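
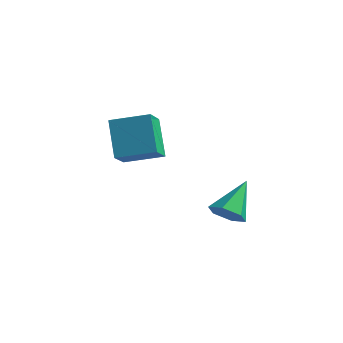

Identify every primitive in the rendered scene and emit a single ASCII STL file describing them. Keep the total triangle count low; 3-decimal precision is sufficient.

solid 
facet normal -0.803 -0.546 -0.239
outer loop
vertex -1.419 -2.92 2.579
vertex -1.791 -2.153 2.077
vertex -0.748 -3.381 1.379
endloop
endfacet
facet normal 0.376 -0.775 0.508
outer loop
vertex 0.271 -2.687 1.683
vertex -1.419 -2.92 2.579
vertex -0.748 -3.381 1.379
endloop
endfacet
facet normal -0.803 -0.546 -0.240
outer loop
vertex -0.748 -3.381 1.379
vertex -1.791 -2.153 2.077
vertex -1.12 -2.613 0.877
endloop
endfacet
facet normal 0.463 -0.317 -0.828
outer loop
vertex -1.12 -2.613 0.877
vertex 0.271 -2.687 1.683
vertex -0.748 -3.381 1.379
endloop
endfacet
facet normal -0.463 0.317 0.828
outer loop
vertex -1.419 -2.92 2.579
vertex -0.772 -1.459 2.381
vertex -1.791 -2.153 2.077
endloop
endfacet
facet normal 0.376 -0.775 0.507
outer loop
vertex -0.4 -2.227 2.883
vertex -1.419 -2.92 2.579
vertex 0.271 -2.687 1.683
endloop
endfacet
facet normal -0.463 0.317 0.828
outer loop
vertex -0.4 -2.227 2.883
vertex -0.772 -1.459 2.381
vertex -1.419 -2.92 2.579
endloop
endfacet
facet normal -0.376 0.775 -0.508
outer loop
vertex -1.791 -2.153 2.077
vertex -0.772 -1.459 2.381
vertex -1.12 -2.613 0.877
endloop
endfacet
facet normal 0.463 -0.317 -0.828
outer loop
vertex -0.101 -1.92 1.181
vertex 0.271 -2.687 1.683
vertex -1.12 -2.613 0.877
endloop
endfacet
facet normal -0.376 0.775 -0.508
outer loop
vertex -1.12 -2.613 0.877
vertex -0.772 -1.459 2.381
vertex -0.101 -1.92 1.181
endloop
endfacet
facet normal 0.803 0.546 0.240
outer loop
vertex -0.101 -1.92 1.181
vertex -0.4 -2.227 2.883
vertex 0.271 -2.687 1.683
endloop
endfacet
facet normal 0.803 0.546 0.239
outer loop
vertex -0.772 -1.459 2.381
vertex -0.4 -2.227 2.883
vertex -0.101 -1.92 1.181
endloop
endfacet
facet normal 0.095 -0.719 -0.688
outer loop
vertex 2.87 -1.815 -0.633
vertex 2.446 -2.137 -0.355
vertex 2.293 -1.747 -0.784
endloop
endfacet
facet normal 0.210 0.892 -0.401
outer loop
vertex 2.87 -1.815 -0.633
vertex 2.293 -1.747 -0.784
vertex 2.314 -1.123 0.615
endloop
endfacet
facet normal 0.094 -0.720 -0.688
outer loop
vertex 2.293 -1.747 -0.784
vertex 2.446 -2.137 -0.355
vertex 1.87 -2.068 -0.506
endloop
endfacet
facet normal -0.691 0.664 -0.286
outer loop
vertex 2.293 -1.747 -0.784
vertex 1.87 -2.068 -0.506
vertex 2.314 -1.123 0.615
endloop
endfacet
facet normal 0.094 -0.719 -0.689
outer loop
vertex 1.87 -2.068 -0.506
vertex 2.446 -2.137 -0.355
vertex 2.023 -2.459 -0.077
endloop
endfacet
facet normal -0.935 0.021 0.353
outer loop
vertex 1.87 -2.068 -0.506
vertex 2.023 -2.459 -0.077
vertex 2.314 -1.123 0.615
endloop
endfacet
facet normal 0.095 -0.719 -0.688
outer loop
vertex 2.023 -2.459 -0.077
vertex 2.446 -2.137 -0.355
vertex 2.6 -2.527 0.074
endloop
endfacet
facet normal -0.276 -0.394 0.877
outer loop
vertex 2.023 -2.459 -0.077
vertex 2.6 -2.527 0.074
vertex 2.314 -1.123 0.615
endloop
endfacet
facet normal 0.093 -0.720 -0.688
outer loop
vertex 2.6 -2.527 0.074
vertex 2.446 -2.137 -0.355
vertex 3.023 -2.206 -0.205
endloop
endfacet
facet normal 0.627 -0.165 0.761
outer loop
vertex 2.6 -2.527 0.074
vertex 3.023 -2.206 -0.205
vertex 2.314 -1.123 0.615
endloop
endfacet
facet normal 0.093 -0.718 -0.690
outer loop
vertex 3.023 -2.206 -0.205
vertex 2.446 -2.137 -0.355
vertex 2.87 -1.815 -0.633
endloop
endfacet
facet normal 0.871 0.476 0.124
outer loop
vertex 3.023 -2.206 -0.205
vertex 2.87 -1.815 -0.633
vertex 2.314 -1.123 0.615
endloop
endfacet

endsolid


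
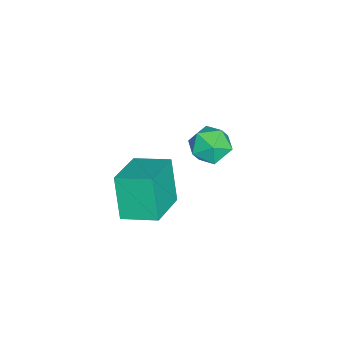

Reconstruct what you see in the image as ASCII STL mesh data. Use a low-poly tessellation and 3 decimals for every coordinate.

solid 
facet normal -0.928 0.139 -0.346
outer loop
vertex -4.056 -2.903 -0.002
vertex -3.963 -1.388 0.359
vertex -3.324 -2.517 -1.812
endloop
endfacet
facet normal -0.059 -0.971 -0.231
outer loop
vertex -1.357 -2.812 -1.079
vertex -4.056 -2.903 -0.002
vertex -3.324 -2.517 -1.812
endloop
endfacet
facet normal -0.928 0.139 -0.346
outer loop
vertex -3.324 -2.517 -1.812
vertex -3.963 -1.388 0.359
vertex -3.231 -1.002 -1.451
endloop
endfacet
facet normal 0.368 0.194 -0.909
outer loop
vertex -3.231 -1.002 -1.451
vertex -1.357 -2.812 -1.079
vertex -3.324 -2.517 -1.812
endloop
endfacet
facet normal -0.368 -0.194 0.909
outer loop
vertex -4.056 -2.903 -0.002
vertex -1.996 -1.683 1.092
vertex -3.963 -1.388 0.359
endloop
endfacet
facet normal -0.059 -0.971 -0.231
outer loop
vertex -2.089 -3.198 0.731
vertex -4.056 -2.903 -0.002
vertex -1.357 -2.812 -1.079
endloop
endfacet
facet normal -0.368 -0.194 0.909
outer loop
vertex -2.089 -3.198 0.731
vertex -1.996 -1.683 1.092
vertex -4.056 -2.903 -0.002
endloop
endfacet
facet normal 0.059 0.971 0.231
outer loop
vertex -3.963 -1.388 0.359
vertex -1.996 -1.683 1.092
vertex -3.231 -1.002 -1.451
endloop
endfacet
facet normal 0.368 0.194 -0.909
outer loop
vertex -1.264 -1.297 -0.718
vertex -1.357 -2.812 -1.079
vertex -3.231 -1.002 -1.451
endloop
endfacet
facet normal 0.059 0.971 0.231
outer loop
vertex -3.231 -1.002 -1.451
vertex -1.996 -1.683 1.092
vertex -1.264 -1.297 -0.718
endloop
endfacet
facet normal 0.928 -0.139 0.346
outer loop
vertex -1.264 -1.297 -0.718
vertex -2.089 -3.198 0.731
vertex -1.357 -2.812 -1.079
endloop
endfacet
facet normal 0.928 -0.139 0.346
outer loop
vertex -1.996 -1.683 1.092
vertex -2.089 -3.198 0.731
vertex -1.264 -1.297 -0.718
endloop
endfacet
facet normal -0.372 0.842 0.390
outer loop
vertex -1.835 1.353 3.828
vertex -2.683 1.025 3.728
vertex -2.221 0.87 4.503
endloop
endfacet
facet normal 0.275 0.701 0.658
outer loop
vertex -1.835 1.353 3.828
vertex -2.221 0.87 4.503
vertex -1.344 0.731 4.285
endloop
endfacet
facet normal 0.737 0.666 0.115
outer loop
vertex -1.835 1.353 3.828
vertex -1.344 0.731 4.285
vertex -1.264 0.799 3.376
endloop
endfacet
facet normal 0.376 0.787 -0.489
outer loop
vertex -1.835 1.353 3.828
vertex -1.264 0.799 3.376
vertex -2.092 0.981 3.032
endloop
endfacet
facet normal -0.309 0.896 -0.319
outer loop
vertex -1.835 1.353 3.828
vertex -2.092 0.981 3.032
vertex -2.683 1.025 3.728
endloop
endfacet
facet normal 0.249 0.058 0.967
outer loop
vertex -1.344 0.731 4.285
vertex -2.221 0.87 4.503
vertex -1.888 0.019 4.468
endloop
endfacet
facet normal -0.796 0.288 0.532
outer loop
vertex -2.221 0.87 4.503
vertex -2.683 1.025 3.728
vertex -2.716 0.201 4.124
endloop
endfacet
facet normal -0.695 0.373 -0.614
outer loop
vertex -2.683 1.025 3.728
vertex -2.092 0.981 3.032
vertex -2.636 0.269 3.215
endloop
endfacet
facet normal 0.413 0.198 -0.889
outer loop
vertex -2.092 0.981 3.032
vertex -1.264 0.799 3.376
vertex -1.759 0.13 2.997
endloop
endfacet
facet normal 0.996 0.002 0.088
outer loop
vertex -1.264 0.799 3.376
vertex -1.344 0.731 4.285
vertex -1.297 -0.025 3.772
endloop
endfacet
facet normal -0.376 -0.787 0.489
outer loop
vertex -2.145 -0.353 3.672
vertex -1.888 0.019 4.468
vertex -2.716 0.201 4.124
endloop
endfacet
facet normal -0.737 -0.666 -0.115
outer loop
vertex -2.145 -0.353 3.672
vertex -2.716 0.201 4.124
vertex -2.636 0.269 3.215
endloop
endfacet
facet normal -0.275 -0.701 -0.658
outer loop
vertex -2.145 -0.353 3.672
vertex -2.636 0.269 3.215
vertex -1.759 0.13 2.997
endloop
endfacet
facet normal 0.372 -0.842 -0.390
outer loop
vertex -2.145 -0.353 3.672
vertex -1.759 0.13 2.997
vertex -1.297 -0.025 3.772
endloop
endfacet
facet normal 0.309 -0.896 0.319
outer loop
vertex -2.145 -0.353 3.672
vertex -1.297 -0.025 3.772
vertex -1.888 0.019 4.468
endloop
endfacet
facet normal -0.413 -0.198 0.889
outer loop
vertex -2.716 0.201 4.124
vertex -1.888 0.019 4.468
vertex -2.221 0.87 4.503
endloop
endfacet
facet normal -0.996 -0.002 -0.088
outer loop
vertex -2.636 0.269 3.215
vertex -2.716 0.201 4.124
vertex -2.683 1.025 3.728
endloop
endfacet
facet normal -0.249 -0.058 -0.967
outer loop
vertex -1.759 0.13 2.997
vertex -2.636 0.269 3.215
vertex -2.092 0.981 3.032
endloop
endfacet
facet normal 0.796 -0.288 -0.532
outer loop
vertex -1.297 -0.025 3.772
vertex -1.759 0.13 2.997
vertex -1.264 0.799 3.376
endloop
endfacet
facet normal 0.695 -0.373 0.614
outer loop
vertex -1.888 0.019 4.468
vertex -1.297 -0.025 3.772
vertex -1.344 0.731 4.285
endloop
endfacet

endsolid


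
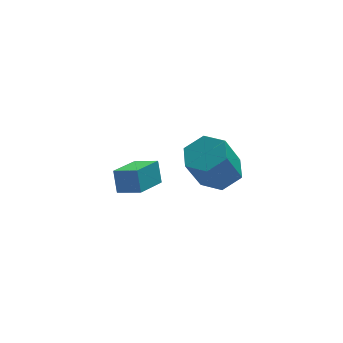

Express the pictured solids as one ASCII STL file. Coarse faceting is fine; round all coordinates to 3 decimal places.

solid 
facet normal 0.399 0.285 -0.871
outer loop
vertex 3.886 -3.577 3.393
vertex 3.171 -3.75 3.009
vertex 3.303 -2.991 3.318
endloop
endfacet
facet normal 0.589 0.648 0.482
outer loop
vertex 3.886 -3.577 3.393
vertex 3.303 -2.991 3.318
vertex 3.244 -4.037 4.795
endloop
endfacet
facet normal 0.590 0.648 0.482
outer loop
vertex 3.244 -4.037 4.795
vertex 3.303 -2.991 3.318
vertex 2.661 -3.451 4.721
endloop
endfacet
facet normal -0.399 -0.287 0.871
outer loop
vertex 3.244 -4.037 4.795
vertex 2.661 -3.451 4.721
vertex 2.529 -4.21 4.411
endloop
endfacet
facet normal 0.399 0.285 -0.871
outer loop
vertex 3.303 -2.991 3.318
vertex 3.171 -3.75 3.009
vertex 2.588 -3.164 2.934
endloop
endfacet
facet normal -0.314 0.935 0.163
outer loop
vertex 3.303 -2.991 3.318
vertex 2.588 -3.164 2.934
vertex 2.661 -3.451 4.721
endloop
endfacet
facet normal -0.314 0.935 0.163
outer loop
vertex 2.661 -3.451 4.721
vertex 2.588 -3.164 2.934
vertex 1.946 -3.624 4.337
endloop
endfacet
facet normal -0.399 -0.287 0.871
outer loop
vertex 2.661 -3.451 4.721
vertex 1.946 -3.624 4.337
vertex 2.529 -4.21 4.411
endloop
endfacet
facet normal 0.399 0.285 -0.871
outer loop
vertex 2.588 -3.164 2.934
vertex 3.171 -3.75 3.009
vertex 2.456 -3.923 2.625
endloop
endfacet
facet normal -0.903 0.287 -0.319
outer loop
vertex 2.588 -3.164 2.934
vertex 2.456 -3.923 2.625
vertex 1.946 -3.624 4.337
endloop
endfacet
facet normal -0.903 0.287 -0.319
outer loop
vertex 1.946 -3.624 4.337
vertex 2.456 -3.923 2.625
vertex 1.814 -4.383 4.027
endloop
endfacet
facet normal -0.399 -0.287 0.871
outer loop
vertex 1.946 -3.624 4.337
vertex 1.814 -4.383 4.027
vertex 2.529 -4.21 4.411
endloop
endfacet
facet normal 0.399 0.287 -0.871
outer loop
vertex 2.456 -3.923 2.625
vertex 3.171 -3.75 3.009
vertex 3.039 -4.509 2.699
endloop
endfacet
facet normal -0.590 -0.648 -0.483
outer loop
vertex 2.456 -3.923 2.625
vertex 3.039 -4.509 2.699
vertex 1.814 -4.383 4.027
endloop
endfacet
facet normal -0.589 -0.648 -0.482
outer loop
vertex 1.814 -4.383 4.027
vertex 3.039 -4.509 2.699
vertex 2.397 -4.969 4.102
endloop
endfacet
facet normal -0.399 -0.285 0.871
outer loop
vertex 1.814 -4.383 4.027
vertex 2.397 -4.969 4.102
vertex 2.529 -4.21 4.411
endloop
endfacet
facet normal 0.399 0.287 -0.871
outer loop
vertex 3.039 -4.509 2.699
vertex 3.171 -3.75 3.009
vertex 3.754 -4.336 3.083
endloop
endfacet
facet normal 0.314 -0.935 -0.163
outer loop
vertex 3.039 -4.509 2.699
vertex 3.754 -4.336 3.083
vertex 2.397 -4.969 4.102
endloop
endfacet
facet normal 0.314 -0.935 -0.163
outer loop
vertex 2.397 -4.969 4.102
vertex 3.754 -4.336 3.083
vertex 3.112 -4.796 4.486
endloop
endfacet
facet normal -0.399 -0.285 0.871
outer loop
vertex 2.397 -4.969 4.102
vertex 3.112 -4.796 4.486
vertex 2.529 -4.21 4.411
endloop
endfacet
facet normal 0.399 0.287 -0.871
outer loop
vertex 3.754 -4.336 3.083
vertex 3.171 -3.75 3.009
vertex 3.886 -3.577 3.393
endloop
endfacet
facet normal 0.903 -0.287 0.319
outer loop
vertex 3.754 -4.336 3.083
vertex 3.886 -3.577 3.393
vertex 3.112 -4.796 4.486
endloop
endfacet
facet normal 0.903 -0.287 0.319
outer loop
vertex 3.112 -4.796 4.486
vertex 3.886 -3.577 3.393
vertex 3.244 -4.037 4.795
endloop
endfacet
facet normal -0.399 -0.285 0.871
outer loop
vertex 3.112 -4.796 4.486
vertex 3.244 -4.037 4.795
vertex 2.529 -4.21 4.411
endloop
endfacet
facet normal -0.626 -0.715 0.312
outer loop
vertex 0.927 -0.912 1.34
vertex 0.187 -0.387 1.059
vertex 0.964 -1.323 0.473
endloop
endfacet
facet normal 0.779 -0.553 0.295
outer loop
vertex 1.953 -0.193 -0.019
vertex 0.927 -0.912 1.34
vertex 0.964 -1.323 0.473
endloop
endfacet
facet normal -0.626 -0.715 0.312
outer loop
vertex 0.964 -1.323 0.473
vertex 0.187 -0.387 1.059
vertex 0.224 -0.798 0.192
endloop
endfacet
facet normal 0.039 -0.428 -0.903
outer loop
vertex 0.224 -0.798 0.192
vertex 1.953 -0.193 -0.019
vertex 0.964 -1.323 0.473
endloop
endfacet
facet normal -0.039 0.428 0.903
outer loop
vertex 0.927 -0.912 1.34
vertex 1.176 0.743 0.567
vertex 0.187 -0.387 1.059
endloop
endfacet
facet normal 0.779 -0.553 0.295
outer loop
vertex 1.916 0.218 0.848
vertex 0.927 -0.912 1.34
vertex 1.953 -0.193 -0.019
endloop
endfacet
facet normal -0.039 0.428 0.903
outer loop
vertex 1.916 0.218 0.848
vertex 1.176 0.743 0.567
vertex 0.927 -0.912 1.34
endloop
endfacet
facet normal -0.779 0.553 -0.295
outer loop
vertex 0.187 -0.387 1.059
vertex 1.176 0.743 0.567
vertex 0.224 -0.798 0.192
endloop
endfacet
facet normal 0.039 -0.428 -0.903
outer loop
vertex 1.213 0.332 -0.3
vertex 1.953 -0.193 -0.019
vertex 0.224 -0.798 0.192
endloop
endfacet
facet normal -0.779 0.553 -0.295
outer loop
vertex 0.224 -0.798 0.192
vertex 1.176 0.743 0.567
vertex 1.213 0.332 -0.3
endloop
endfacet
facet normal 0.626 0.715 -0.312
outer loop
vertex 1.213 0.332 -0.3
vertex 1.916 0.218 0.848
vertex 1.953 -0.193 -0.019
endloop
endfacet
facet normal 0.626 0.715 -0.312
outer loop
vertex 1.176 0.743 0.567
vertex 1.916 0.218 0.848
vertex 1.213 0.332 -0.3
endloop
endfacet

endsolid


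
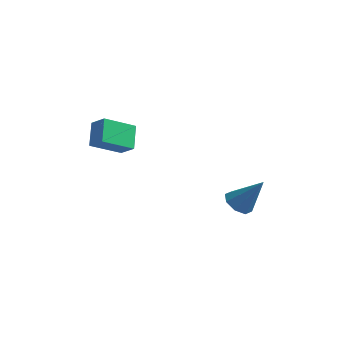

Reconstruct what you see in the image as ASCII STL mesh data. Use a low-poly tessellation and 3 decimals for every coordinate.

solid 
facet normal -0.614 -0.609 0.502
outer loop
vertex -3.054 -4.005 1.397
vertex -3.374 -3.095 2.111
vertex -3.723 -3.796 0.832
endloop
endfacet
facet normal 0.266 -0.758 -0.595
outer loop
vertex -2.766 -2.845 0.049
vertex -3.054 -4.005 1.397
vertex -3.723 -3.796 0.832
endloop
endfacet
facet normal -0.614 -0.609 0.502
outer loop
vertex -3.723 -3.796 0.832
vertex -3.374 -3.095 2.111
vertex -4.043 -2.886 1.546
endloop
endfacet
facet normal -0.743 0.231 -0.628
outer loop
vertex -4.043 -2.886 1.546
vertex -2.766 -2.845 0.049
vertex -3.723 -3.796 0.832
endloop
endfacet
facet normal 0.743 -0.231 0.628
outer loop
vertex -3.054 -4.005 1.397
vertex -2.417 -2.144 1.328
vertex -3.374 -3.095 2.111
endloop
endfacet
facet normal 0.266 -0.758 -0.595
outer loop
vertex -2.097 -3.054 0.614
vertex -3.054 -4.005 1.397
vertex -2.766 -2.845 0.049
endloop
endfacet
facet normal 0.743 -0.231 0.628
outer loop
vertex -2.097 -3.054 0.614
vertex -2.417 -2.144 1.328
vertex -3.054 -4.005 1.397
endloop
endfacet
facet normal -0.266 0.758 0.595
outer loop
vertex -3.374 -3.095 2.111
vertex -2.417 -2.144 1.328
vertex -4.043 -2.886 1.546
endloop
endfacet
facet normal -0.743 0.231 -0.628
outer loop
vertex -3.086 -1.935 0.763
vertex -2.766 -2.845 0.049
vertex -4.043 -2.886 1.546
endloop
endfacet
facet normal -0.266 0.758 0.595
outer loop
vertex -4.043 -2.886 1.546
vertex -2.417 -2.144 1.328
vertex -3.086 -1.935 0.763
endloop
endfacet
facet normal 0.614 0.609 -0.502
outer loop
vertex -3.086 -1.935 0.763
vertex -2.097 -3.054 0.614
vertex -2.766 -2.845 0.049
endloop
endfacet
facet normal 0.614 0.609 -0.502
outer loop
vertex -2.417 -2.144 1.328
vertex -2.097 -3.054 0.614
vertex -3.086 -1.935 0.763
endloop
endfacet
facet normal -0.568 -0.134 -0.812
outer loop
vertex 1.596 0.761 -4.786
vertex 1.005 0.7 -4.363
vertex 1.348 1.253 -4.694
endloop
endfacet
facet normal 0.849 0.472 -0.236
outer loop
vertex 1.596 0.761 -4.786
vertex 1.348 1.253 -4.694
vertex 2.015 0.94 -2.917
endloop
endfacet
facet normal -0.568 -0.134 -0.812
outer loop
vertex 1.348 1.253 -4.694
vertex 1.005 0.7 -4.363
vertex 0.899 1.421 -4.408
endloop
endfacet
facet normal 0.365 0.931 0.027
outer loop
vertex 1.348 1.253 -4.694
vertex 0.899 1.421 -4.408
vertex 2.015 0.94 -2.917
endloop
endfacet
facet normal -0.568 -0.134 -0.812
outer loop
vertex 0.899 1.421 -4.408
vertex 1.005 0.7 -4.363
vertex 0.511 1.167 -4.095
endloop
endfacet
facet normal -0.214 0.871 0.441
outer loop
vertex 0.899 1.421 -4.408
vertex 0.511 1.167 -4.095
vertex 2.015 0.94 -2.917
endloop
endfacet
facet normal -0.568 -0.135 -0.812
outer loop
vertex 0.511 1.167 -4.095
vertex 1.005 0.7 -4.363
vertex 0.413 0.64 -3.939
endloop
endfacet
facet normal -0.551 0.329 0.767
outer loop
vertex 0.511 1.167 -4.095
vertex 0.413 0.64 -3.939
vertex 2.015 0.94 -2.917
endloop
endfacet
facet normal -0.568 -0.134 -0.812
outer loop
vertex 0.413 0.64 -3.939
vertex 1.005 0.7 -4.363
vertex 0.661 0.148 -4.031
endloop
endfacet
facet normal -0.447 -0.377 0.811
outer loop
vertex 0.413 0.64 -3.939
vertex 0.661 0.148 -4.031
vertex 2.015 0.94 -2.917
endloop
endfacet
facet normal -0.568 -0.134 -0.812
outer loop
vertex 0.661 0.148 -4.031
vertex 1.005 0.7 -4.363
vertex 1.111 -0.02 -4.318
endloop
endfacet
facet normal 0.038 -0.836 0.548
outer loop
vertex 0.661 0.148 -4.031
vertex 1.111 -0.02 -4.318
vertex 2.015 0.94 -2.917
endloop
endfacet
facet normal -0.567 -0.134 -0.813
outer loop
vertex 1.111 -0.02 -4.318
vertex 1.005 0.7 -4.363
vertex 1.498 0.233 -4.63
endloop
endfacet
facet normal 0.616 -0.776 0.134
outer loop
vertex 1.111 -0.02 -4.318
vertex 1.498 0.233 -4.63
vertex 2.015 0.94 -2.917
endloop
endfacet
facet normal -0.567 -0.135 -0.812
outer loop
vertex 1.498 0.233 -4.63
vertex 1.005 0.7 -4.363
vertex 1.596 0.761 -4.786
endloop
endfacet
facet normal 0.953 -0.233 -0.191
outer loop
vertex 1.498 0.233 -4.63
vertex 1.596 0.761 -4.786
vertex 2.015 0.94 -2.917
endloop
endfacet

endsolid


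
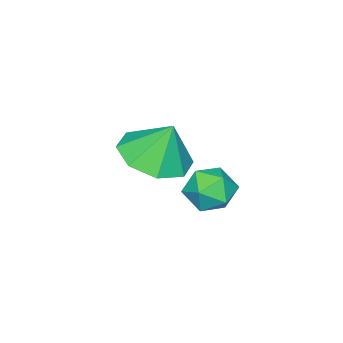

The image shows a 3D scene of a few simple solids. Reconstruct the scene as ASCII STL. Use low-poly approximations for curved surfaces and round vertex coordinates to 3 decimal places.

solid 
facet normal -0.739 0.448 -0.504
outer loop
vertex -0.566 -0.912 -2.889
vertex -1.074 -1.392 -2.571
vertex -0.906 -0.727 -2.226
endloop
endfacet
facet normal -0.212 0.908 -0.362
outer loop
vertex -0.566 -0.912 -2.889
vertex -0.906 -0.727 -2.226
vertex -0.157 -0.591 -2.324
endloop
endfacet
facet normal 0.388 0.652 -0.651
outer loop
vertex -0.566 -0.912 -2.889
vertex -0.157 -0.591 -2.324
vertex 0.138 -1.172 -2.73
endloop
endfacet
facet normal 0.232 0.035 -0.972
outer loop
vertex -0.566 -0.912 -2.889
vertex 0.138 -1.172 -2.73
vertex -0.428 -1.667 -2.883
endloop
endfacet
facet normal -0.465 -0.092 -0.881
outer loop
vertex -0.566 -0.912 -2.889
vertex -0.428 -1.667 -2.883
vertex -1.074 -1.392 -2.571
endloop
endfacet
facet normal -0.124 0.930 0.346
outer loop
vertex -0.157 -0.591 -2.324
vertex -0.906 -0.727 -2.226
vertex -0.412 -0.873 -1.657
endloop
endfacet
facet normal -0.976 0.186 0.117
outer loop
vertex -0.906 -0.727 -2.226
vertex -1.074 -1.392 -2.571
vertex -0.978 -1.368 -1.81
endloop
endfacet
facet normal -0.532 -0.688 -0.494
outer loop
vertex -1.074 -1.392 -2.571
vertex -0.428 -1.667 -2.883
vertex -0.683 -1.949 -2.216
endloop
endfacet
facet normal 0.596 -0.483 -0.641
outer loop
vertex -0.428 -1.667 -2.883
vertex 0.138 -1.172 -2.73
vertex 0.066 -1.813 -2.314
endloop
endfacet
facet normal 0.847 0.516 -0.123
outer loop
vertex 0.138 -1.172 -2.73
vertex -0.157 -0.591 -2.324
vertex 0.234 -1.148 -1.969
endloop
endfacet
facet normal -0.232 -0.035 0.972
outer loop
vertex -0.274 -1.628 -1.651
vertex -0.412 -0.873 -1.657
vertex -0.978 -1.368 -1.81
endloop
endfacet
facet normal -0.388 -0.652 0.651
outer loop
vertex -0.274 -1.628 -1.651
vertex -0.978 -1.368 -1.81
vertex -0.683 -1.949 -2.216
endloop
endfacet
facet normal 0.212 -0.908 0.362
outer loop
vertex -0.274 -1.628 -1.651
vertex -0.683 -1.949 -2.216
vertex 0.066 -1.813 -2.314
endloop
endfacet
facet normal 0.739 -0.448 0.504
outer loop
vertex -0.274 -1.628 -1.651
vertex 0.066 -1.813 -2.314
vertex 0.234 -1.148 -1.969
endloop
endfacet
facet normal 0.465 0.092 0.881
outer loop
vertex -0.274 -1.628 -1.651
vertex 0.234 -1.148 -1.969
vertex -0.412 -0.873 -1.657
endloop
endfacet
facet normal -0.596 0.483 0.641
outer loop
vertex -0.978 -1.368 -1.81
vertex -0.412 -0.873 -1.657
vertex -0.906 -0.727 -2.226
endloop
endfacet
facet normal -0.847 -0.516 0.123
outer loop
vertex -0.683 -1.949 -2.216
vertex -0.978 -1.368 -1.81
vertex -1.074 -1.392 -2.571
endloop
endfacet
facet normal 0.124 -0.930 -0.346
outer loop
vertex 0.066 -1.813 -2.314
vertex -0.683 -1.949 -2.216
vertex -0.428 -1.667 -2.883
endloop
endfacet
facet normal 0.976 -0.186 -0.117
outer loop
vertex 0.234 -1.148 -1.969
vertex 0.066 -1.813 -2.314
vertex 0.138 -1.172 -2.73
endloop
endfacet
facet normal 0.532 0.688 0.494
outer loop
vertex -0.412 -0.873 -1.657
vertex 0.234 -1.148 -1.969
vertex -0.157 -0.591 -2.324
endloop
endfacet
facet normal 0.117 -0.370 -0.922
outer loop
vertex 2.324 -0.83 -0.088
vertex 1.58 -1.464 0.072
vertex 1.651 -0.544 -0.288
endloop
endfacet
facet normal 0.285 0.900 0.329
outer loop
vertex 2.324 -0.83 -0.088
vertex 1.651 -0.544 -0.288
vertex 1.44 -1.016 1.188
endloop
endfacet
facet normal 0.115 -0.370 -0.922
outer loop
vertex 1.651 -0.544 -0.288
vertex 1.58 -1.464 0.072
vertex 0.937 -0.797 -0.276
endloop
endfacet
facet normal -0.320 0.915 0.247
outer loop
vertex 1.651 -0.544 -0.288
vertex 0.937 -0.797 -0.276
vertex 1.44 -1.016 1.188
endloop
endfacet
facet normal 0.116 -0.369 -0.922
outer loop
vertex 0.937 -0.797 -0.276
vertex 1.58 -1.464 0.072
vertex 0.6 -1.441 -0.061
endloop
endfacet
facet normal -0.779 0.523 0.346
outer loop
vertex 0.937 -0.797 -0.276
vertex 0.6 -1.441 -0.061
vertex 1.44 -1.016 1.188
endloop
endfacet
facet normal 0.116 -0.370 -0.922
outer loop
vertex 0.6 -1.441 -0.061
vertex 1.58 -1.464 0.072
vertex 0.837 -2.098 0.233
endloop
endfacet
facet normal -0.822 -0.043 0.568
outer loop
vertex 0.6 -1.441 -0.061
vertex 0.837 -2.098 0.233
vertex 1.44 -1.016 1.188
endloop
endfacet
facet normal 0.117 -0.371 -0.921
outer loop
vertex 0.837 -2.098 0.233
vertex 1.58 -1.464 0.072
vertex 1.51 -2.383 0.433
endloop
endfacet
facet normal -0.425 -0.454 0.783
outer loop
vertex 0.837 -2.098 0.233
vertex 1.51 -2.383 0.433
vertex 1.44 -1.016 1.188
endloop
endfacet
facet normal 0.116 -0.371 -0.921
outer loop
vertex 1.51 -2.383 0.433
vertex 1.58 -1.464 0.072
vertex 2.224 -2.13 0.421
endloop
endfacet
facet normal 0.181 -0.468 0.865
outer loop
vertex 1.51 -2.383 0.433
vertex 2.224 -2.13 0.421
vertex 1.44 -1.016 1.188
endloop
endfacet
facet normal 0.116 -0.370 -0.922
outer loop
vertex 2.224 -2.13 0.421
vertex 1.58 -1.464 0.072
vertex 2.561 -1.487 0.205
endloop
endfacet
facet normal 0.639 -0.078 0.766
outer loop
vertex 2.224 -2.13 0.421
vertex 2.561 -1.487 0.205
vertex 1.44 -1.016 1.188
endloop
endfacet
facet normal 0.116 -0.369 -0.922
outer loop
vertex 2.561 -1.487 0.205
vertex 1.58 -1.464 0.072
vertex 2.324 -0.83 -0.088
endloop
endfacet
facet normal 0.682 0.489 0.544
outer loop
vertex 2.561 -1.487 0.205
vertex 2.324 -0.83 -0.088
vertex 1.44 -1.016 1.188
endloop
endfacet

endsolid


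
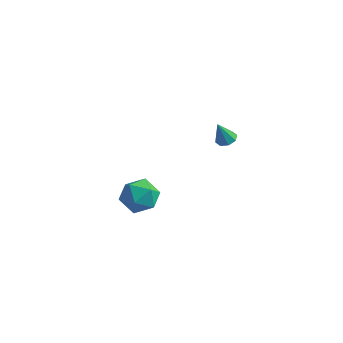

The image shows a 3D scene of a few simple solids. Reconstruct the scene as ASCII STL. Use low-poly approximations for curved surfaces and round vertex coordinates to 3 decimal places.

solid 
facet normal 0.346 0.795 -0.499
outer loop
vertex -1.655 -1.166 -4.758
vertex -2.381 -0.431 -4.089
vertex -1.241 -0.685 -3.704
endloop
endfacet
facet normal 0.842 0.283 -0.460
outer loop
vertex -1.655 -1.166 -4.758
vertex -1.241 -0.685 -3.704
vertex -0.998 -1.859 -3.982
endloop
endfacet
facet normal 0.573 -0.307 -0.760
outer loop
vertex -1.655 -1.166 -4.758
vertex -0.998 -1.859 -3.982
vertex -1.988 -2.33 -4.539
endloop
endfacet
facet normal -0.089 -0.160 -0.983
outer loop
vertex -1.655 -1.166 -4.758
vertex -1.988 -2.33 -4.539
vertex -2.843 -1.448 -4.605
endloop
endfacet
facet normal -0.230 0.521 -0.822
outer loop
vertex -1.655 -1.166 -4.758
vertex -2.843 -1.448 -4.605
vertex -2.381 -0.431 -4.089
endloop
endfacet
facet normal 0.963 0.145 0.229
outer loop
vertex -0.998 -1.859 -3.982
vertex -1.241 -0.685 -3.704
vertex -1.317 -1.552 -2.835
endloop
endfacet
facet normal 0.160 0.973 0.168
outer loop
vertex -1.241 -0.685 -3.704
vertex -2.381 -0.431 -4.089
vertex -2.172 -0.67 -2.901
endloop
endfacet
facet normal -0.770 0.530 -0.356
outer loop
vertex -2.381 -0.431 -4.089
vertex -2.843 -1.448 -4.605
vertex -3.162 -1.141 -3.458
endloop
endfacet
facet normal -0.541 -0.571 -0.617
outer loop
vertex -2.843 -1.448 -4.605
vertex -1.988 -2.33 -4.539
vertex -2.919 -2.315 -3.736
endloop
endfacet
facet normal 0.529 -0.809 -0.256
outer loop
vertex -1.988 -2.33 -4.539
vertex -0.998 -1.859 -3.982
vertex -1.779 -2.569 -3.351
endloop
endfacet
facet normal 0.089 0.160 0.983
outer loop
vertex -2.505 -1.834 -2.682
vertex -1.317 -1.552 -2.835
vertex -2.172 -0.67 -2.901
endloop
endfacet
facet normal -0.573 0.307 0.760
outer loop
vertex -2.505 -1.834 -2.682
vertex -2.172 -0.67 -2.901
vertex -3.162 -1.141 -3.458
endloop
endfacet
facet normal -0.842 -0.283 0.460
outer loop
vertex -2.505 -1.834 -2.682
vertex -3.162 -1.141 -3.458
vertex -2.919 -2.315 -3.736
endloop
endfacet
facet normal -0.346 -0.795 0.499
outer loop
vertex -2.505 -1.834 -2.682
vertex -2.919 -2.315 -3.736
vertex -1.779 -2.569 -3.351
endloop
endfacet
facet normal 0.230 -0.521 0.822
outer loop
vertex -2.505 -1.834 -2.682
vertex -1.779 -2.569 -3.351
vertex -1.317 -1.552 -2.835
endloop
endfacet
facet normal 0.541 0.571 0.617
outer loop
vertex -2.172 -0.67 -2.901
vertex -1.317 -1.552 -2.835
vertex -1.241 -0.685 -3.704
endloop
endfacet
facet normal -0.529 0.809 0.256
outer loop
vertex -3.162 -1.141 -3.458
vertex -2.172 -0.67 -2.901
vertex -2.381 -0.431 -4.089
endloop
endfacet
facet normal -0.963 -0.145 -0.229
outer loop
vertex -2.919 -2.315 -3.736
vertex -3.162 -1.141 -3.458
vertex -2.843 -1.448 -4.605
endloop
endfacet
facet normal -0.160 -0.973 -0.168
outer loop
vertex -1.779 -2.569 -3.351
vertex -2.919 -2.315 -3.736
vertex -1.988 -2.33 -4.539
endloop
endfacet
facet normal 0.770 -0.530 0.356
outer loop
vertex -1.317 -1.552 -2.835
vertex -1.779 -2.569 -3.351
vertex -0.998 -1.859 -3.982
endloop
endfacet
facet normal 0.244 0.258 -0.935
outer loop
vertex 3.372 -0.77 3.076
vertex 2.92 -1.12 2.861
vertex 2.969 -0.537 3.035
endloop
endfacet
facet normal 0.318 0.669 0.672
outer loop
vertex 3.372 -0.77 3.076
vertex 2.969 -0.537 3.035
vertex 2.58 -1.48 4.159
endloop
endfacet
facet normal 0.245 0.258 -0.934
outer loop
vertex 2.969 -0.537 3.035
vertex 2.92 -1.12 2.861
vertex 2.538 -0.645 2.892
endloop
endfacet
facet normal -0.366 0.771 0.521
outer loop
vertex 2.969 -0.537 3.035
vertex 2.538 -0.645 2.892
vertex 2.58 -1.48 4.159
endloop
endfacet
facet normal 0.245 0.258 -0.934
outer loop
vertex 2.538 -0.645 2.892
vertex 2.92 -1.12 2.861
vertex 2.331 -1.031 2.731
endloop
endfacet
facet normal -0.891 0.365 0.270
outer loop
vertex 2.538 -0.645 2.892
vertex 2.331 -1.031 2.731
vertex 2.58 -1.48 4.159
endloop
endfacet
facet normal 0.245 0.261 -0.934
outer loop
vertex 2.331 -1.031 2.731
vertex 2.92 -1.12 2.861
vertex 2.469 -1.469 2.645
endloop
endfacet
facet normal -0.948 -0.312 0.067
outer loop
vertex 2.331 -1.031 2.731
vertex 2.469 -1.469 2.645
vertex 2.58 -1.48 4.159
endloop
endfacet
facet normal 0.246 0.260 -0.934
outer loop
vertex 2.469 -1.469 2.645
vertex 2.92 -1.12 2.861
vertex 2.872 -1.702 2.686
endloop
endfacet
facet normal -0.503 -0.864 0.031
outer loop
vertex 2.469 -1.469 2.645
vertex 2.872 -1.702 2.686
vertex 2.58 -1.48 4.159
endloop
endfacet
facet normal 0.245 0.261 -0.934
outer loop
vertex 2.872 -1.702 2.686
vertex 2.92 -1.12 2.861
vertex 3.303 -1.594 2.829
endloop
endfacet
facet normal 0.182 -0.966 0.182
outer loop
vertex 2.872 -1.702 2.686
vertex 3.303 -1.594 2.829
vertex 2.58 -1.48 4.159
endloop
endfacet
facet normal 0.245 0.261 -0.934
outer loop
vertex 3.303 -1.594 2.829
vertex 2.92 -1.12 2.861
vertex 3.51 -1.208 2.991
endloop
endfacet
facet normal 0.707 -0.560 0.432
outer loop
vertex 3.303 -1.594 2.829
vertex 3.51 -1.208 2.991
vertex 2.58 -1.48 4.159
endloop
endfacet
facet normal 0.244 0.258 -0.935
outer loop
vertex 3.51 -1.208 2.991
vertex 2.92 -1.12 2.861
vertex 3.372 -0.77 3.076
endloop
endfacet
facet normal 0.763 0.117 0.635
outer loop
vertex 3.51 -1.208 2.991
vertex 3.372 -0.77 3.076
vertex 2.58 -1.48 4.159
endloop
endfacet

endsolid


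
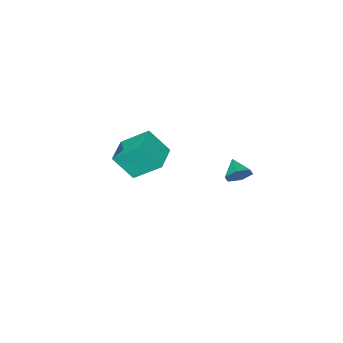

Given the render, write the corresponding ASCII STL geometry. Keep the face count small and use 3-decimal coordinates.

solid 
facet normal 0.360 0.833 -0.421
outer loop
vertex -1.984 2.707 1.46
vertex -2.315 2.549 0.864
vertex -2.637 2.934 1.351
endloop
endfacet
facet normal -0.177 -0.037 0.984
outer loop
vertex -1.984 2.707 1.46
vertex -2.637 2.934 1.351
vertex -2.685 1.691 1.296
endloop
endfacet
facet normal 0.360 0.833 -0.421
outer loop
vertex -2.637 2.934 1.351
vertex -2.315 2.549 0.864
vertex -2.968 2.776 0.755
endloop
endfacet
facet normal -0.876 0.012 0.483
outer loop
vertex -2.637 2.934 1.351
vertex -2.968 2.776 0.755
vertex -2.685 1.691 1.296
endloop
endfacet
facet normal 0.360 0.833 -0.419
outer loop
vertex -2.968 2.776 0.755
vertex -2.315 2.549 0.864
vertex -2.645 2.391 0.267
endloop
endfacet
facet normal -0.881 -0.374 -0.289
outer loop
vertex -2.968 2.776 0.755
vertex -2.645 2.391 0.267
vertex -2.685 1.691 1.296
endloop
endfacet
facet normal 0.360 0.833 -0.419
outer loop
vertex -2.645 2.391 0.267
vertex -2.315 2.549 0.864
vertex -1.992 2.164 0.376
endloop
endfacet
facet normal -0.188 -0.809 -0.557
outer loop
vertex -2.645 2.391 0.267
vertex -1.992 2.164 0.376
vertex -2.685 1.691 1.296
endloop
endfacet
facet normal 0.360 0.833 -0.419
outer loop
vertex -1.992 2.164 0.376
vertex -2.315 2.549 0.864
vertex -1.662 2.322 0.973
endloop
endfacet
facet normal 0.511 -0.858 -0.056
outer loop
vertex -1.992 2.164 0.376
vertex -1.662 2.322 0.973
vertex -2.685 1.691 1.296
endloop
endfacet
facet normal 0.360 0.833 -0.421
outer loop
vertex -1.662 2.322 0.973
vertex -2.315 2.549 0.864
vertex -1.984 2.707 1.46
endloop
endfacet
facet normal 0.517 -0.472 0.715
outer loop
vertex -1.662 2.322 0.973
vertex -1.984 2.707 1.46
vertex -2.685 1.691 1.296
endloop
endfacet
facet normal -0.420 0.649 0.635
outer loop
vertex -2.257 -3.668 0.191
vertex -1.026 -2.829 0.148
vertex -2.866 -2.838 -1.06
endloop
endfacet
facet normal -0.826 -0.563 0.029
outer loop
vertex -2.094 -4.031 -2.228
vertex -2.257 -3.668 0.191
vertex -2.866 -2.838 -1.06
endloop
endfacet
facet normal -0.420 0.648 0.635
outer loop
vertex -2.866 -2.838 -1.06
vertex -1.026 -2.829 0.148
vertex -1.636 -1.999 -1.102
endloop
endfacet
facet normal -0.376 0.513 -0.772
outer loop
vertex -1.636 -1.999 -1.102
vertex -2.094 -4.031 -2.228
vertex -2.866 -2.838 -1.06
endloop
endfacet
facet normal 0.376 -0.512 0.772
outer loop
vertex -2.257 -3.668 0.191
vertex -0.254 -4.022 -1.02
vertex -1.026 -2.829 0.148
endloop
endfacet
facet normal -0.826 -0.563 0.029
outer loop
vertex -1.484 -4.861 -0.978
vertex -2.257 -3.668 0.191
vertex -2.094 -4.031 -2.228
endloop
endfacet
facet normal 0.376 -0.513 0.772
outer loop
vertex -1.484 -4.861 -0.978
vertex -0.254 -4.022 -1.02
vertex -2.257 -3.668 0.191
endloop
endfacet
facet normal 0.826 0.563 -0.029
outer loop
vertex -1.026 -2.829 0.148
vertex -0.254 -4.022 -1.02
vertex -1.636 -1.999 -1.102
endloop
endfacet
facet normal -0.376 0.513 -0.772
outer loop
vertex -0.863 -3.192 -2.271
vertex -2.094 -4.031 -2.228
vertex -1.636 -1.999 -1.102
endloop
endfacet
facet normal 0.826 0.563 -0.028
outer loop
vertex -1.636 -1.999 -1.102
vertex -0.254 -4.022 -1.02
vertex -0.863 -3.192 -2.271
endloop
endfacet
facet normal 0.420 -0.648 -0.635
outer loop
vertex -0.863 -3.192 -2.271
vertex -1.484 -4.861 -0.978
vertex -2.094 -4.031 -2.228
endloop
endfacet
facet normal 0.420 -0.648 -0.635
outer loop
vertex -0.254 -4.022 -1.02
vertex -1.484 -4.861 -0.978
vertex -0.863 -3.192 -2.271
endloop
endfacet

endsolid


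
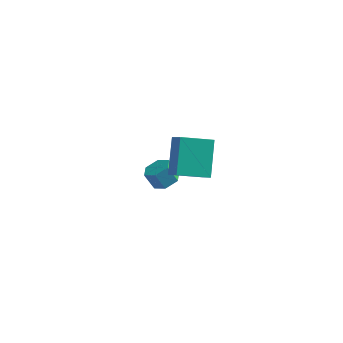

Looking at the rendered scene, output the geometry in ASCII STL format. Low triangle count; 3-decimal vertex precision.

solid 
facet normal -0.830 -0.472 0.297
outer loop
vertex 1.66 -3.65 4.071
vertex 1.07 -3.045 3.384
vertex 1.926 -5.02 2.638
endloop
endfacet
facet normal 0.542 -0.555 0.631
outer loop
vertex 3.27 -4.255 2.156
vertex 1.66 -3.65 4.071
vertex 1.926 -5.02 2.638
endloop
endfacet
facet normal -0.830 -0.472 0.298
outer loop
vertex 1.926 -5.02 2.638
vertex 1.07 -3.045 3.384
vertex 1.335 -4.414 1.951
endloop
endfacet
facet normal 0.132 -0.684 -0.717
outer loop
vertex 1.335 -4.414 1.951
vertex 3.27 -4.255 2.156
vertex 1.926 -5.02 2.638
endloop
endfacet
facet normal -0.133 0.685 0.717
outer loop
vertex 1.66 -3.65 4.071
vertex 2.414 -2.28 2.902
vertex 1.07 -3.045 3.384
endloop
endfacet
facet normal 0.542 -0.556 0.631
outer loop
vertex 3.005 -2.886 3.589
vertex 1.66 -3.65 4.071
vertex 3.27 -4.255 2.156
endloop
endfacet
facet normal -0.132 0.684 0.717
outer loop
vertex 3.005 -2.886 3.589
vertex 2.414 -2.28 2.902
vertex 1.66 -3.65 4.071
endloop
endfacet
facet normal -0.542 0.555 -0.631
outer loop
vertex 1.07 -3.045 3.384
vertex 2.414 -2.28 2.902
vertex 1.335 -4.414 1.951
endloop
endfacet
facet normal 0.132 -0.685 -0.717
outer loop
vertex 2.68 -3.65 1.469
vertex 3.27 -4.255 2.156
vertex 1.335 -4.414 1.951
endloop
endfacet
facet normal -0.542 0.555 -0.631
outer loop
vertex 1.335 -4.414 1.951
vertex 2.414 -2.28 2.902
vertex 2.68 -3.65 1.469
endloop
endfacet
facet normal 0.830 0.472 -0.297
outer loop
vertex 2.68 -3.65 1.469
vertex 3.005 -2.886 3.589
vertex 3.27 -4.255 2.156
endloop
endfacet
facet normal 0.830 0.472 -0.297
outer loop
vertex 2.414 -2.28 2.902
vertex 3.005 -2.886 3.589
vertex 2.68 -3.65 1.469
endloop
endfacet
facet normal 0.490 0.019 -0.871
outer loop
vertex 0.294 0.195 -2.968
vertex -0.33 0.389 -3.315
vertex 0.123 0.91 -3.049
endloop
endfacet
facet normal 0.841 0.255 0.477
outer loop
vertex 0.294 0.195 -2.968
vertex 0.123 0.91 -3.049
vertex -0.205 0.176 -2.079
endloop
endfacet
facet normal 0.841 0.255 0.477
outer loop
vertex -0.205 0.176 -2.079
vertex 0.123 0.91 -3.049
vertex -0.376 0.891 -2.16
endloop
endfacet
facet normal -0.489 -0.018 0.872
outer loop
vertex -0.205 0.176 -2.079
vertex -0.376 0.891 -2.16
vertex -0.83 0.371 -2.425
endloop
endfacet
facet normal 0.489 0.019 -0.872
outer loop
vertex 0.123 0.91 -3.049
vertex -0.33 0.389 -3.315
vertex -0.501 1.105 -3.395
endloop
endfacet
facet normal 0.221 0.964 0.145
outer loop
vertex 0.123 0.91 -3.049
vertex -0.501 1.105 -3.395
vertex -0.376 0.891 -2.16
endloop
endfacet
facet normal 0.221 0.964 0.145
outer loop
vertex -0.376 0.891 -2.16
vertex -0.501 1.105 -3.395
vertex -1.0 1.086 -2.506
endloop
endfacet
facet normal -0.489 -0.017 0.872
outer loop
vertex -0.376 0.891 -2.16
vertex -1.0 1.086 -2.506
vertex -0.83 0.371 -2.425
endloop
endfacet
facet normal 0.489 0.019 -0.872
outer loop
vertex -0.501 1.105 -3.395
vertex -0.33 0.389 -3.315
vertex -0.955 0.584 -3.661
endloop
endfacet
facet normal -0.620 0.710 -0.333
outer loop
vertex -0.501 1.105 -3.395
vertex -0.955 0.584 -3.661
vertex -1.0 1.086 -2.506
endloop
endfacet
facet normal -0.620 0.710 -0.333
outer loop
vertex -1.0 1.086 -2.506
vertex -0.955 0.584 -3.661
vertex -1.454 0.565 -2.772
endloop
endfacet
facet normal -0.490 -0.018 0.871
outer loop
vertex -1.0 1.086 -2.506
vertex -1.454 0.565 -2.772
vertex -0.83 0.371 -2.425
endloop
endfacet
facet normal 0.489 0.018 -0.872
outer loop
vertex -0.955 0.584 -3.661
vertex -0.33 0.389 -3.315
vertex -0.784 -0.131 -3.58
endloop
endfacet
facet normal -0.841 -0.255 -0.477
outer loop
vertex -0.955 0.584 -3.661
vertex -0.784 -0.131 -3.58
vertex -1.454 0.565 -2.772
endloop
endfacet
facet normal -0.841 -0.255 -0.477
outer loop
vertex -1.454 0.565 -2.772
vertex -0.784 -0.131 -3.58
vertex -1.283 -0.15 -2.691
endloop
endfacet
facet normal -0.490 -0.019 0.871
outer loop
vertex -1.454 0.565 -2.772
vertex -1.283 -0.15 -2.691
vertex -0.83 0.371 -2.425
endloop
endfacet
facet normal 0.489 0.017 -0.872
outer loop
vertex -0.784 -0.131 -3.58
vertex -0.33 0.389 -3.315
vertex -0.16 -0.326 -3.234
endloop
endfacet
facet normal -0.221 -0.964 -0.145
outer loop
vertex -0.784 -0.131 -3.58
vertex -0.16 -0.326 -3.234
vertex -1.283 -0.15 -2.691
endloop
endfacet
facet normal -0.221 -0.964 -0.145
outer loop
vertex -1.283 -0.15 -2.691
vertex -0.16 -0.326 -3.234
vertex -0.659 -0.345 -2.345
endloop
endfacet
facet normal -0.489 -0.019 0.872
outer loop
vertex -1.283 -0.15 -2.691
vertex -0.659 -0.345 -2.345
vertex -0.83 0.371 -2.425
endloop
endfacet
facet normal 0.490 0.018 -0.871
outer loop
vertex -0.16 -0.326 -3.234
vertex -0.33 0.389 -3.315
vertex 0.294 0.195 -2.968
endloop
endfacet
facet normal 0.620 -0.710 0.333
outer loop
vertex -0.16 -0.326 -3.234
vertex 0.294 0.195 -2.968
vertex -0.659 -0.345 -2.345
endloop
endfacet
facet normal 0.620 -0.710 0.333
outer loop
vertex -0.659 -0.345 -2.345
vertex 0.294 0.195 -2.968
vertex -0.205 0.176 -2.079
endloop
endfacet
facet normal -0.489 -0.019 0.872
outer loop
vertex -0.659 -0.345 -2.345
vertex -0.205 0.176 -2.079
vertex -0.83 0.371 -2.425
endloop
endfacet

endsolid


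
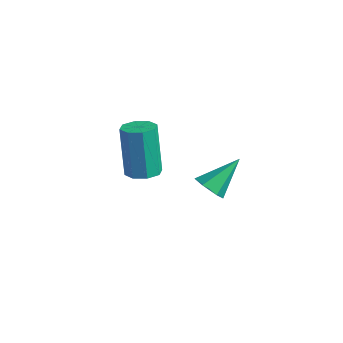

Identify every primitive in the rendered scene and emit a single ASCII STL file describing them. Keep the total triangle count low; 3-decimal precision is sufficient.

solid 
facet normal 0.225 -0.077 -0.971
outer loop
vertex 0.671 -3.768 1.044
vertex 0.143 -3.522 0.902
vertex 0.693 -3.311 1.013
endloop
endfacet
facet normal 0.973 -0.031 0.228
outer loop
vertex 0.671 -3.768 1.044
vertex 0.693 -3.311 1.013
vertex 0.245 -3.624 2.88
endloop
endfacet
facet normal 0.973 -0.031 0.228
outer loop
vertex 0.245 -3.624 2.88
vertex 0.693 -3.311 1.013
vertex 0.267 -3.166 2.849
endloop
endfacet
facet normal -0.226 0.077 0.971
outer loop
vertex 0.245 -3.624 2.88
vertex 0.267 -3.166 2.849
vertex -0.283 -3.378 2.738
endloop
endfacet
facet normal 0.225 -0.077 -0.971
outer loop
vertex 0.693 -3.311 1.013
vertex 0.143 -3.522 0.902
vertex 0.393 -2.977 0.917
endloop
endfacet
facet normal 0.723 0.682 0.114
outer loop
vertex 0.693 -3.311 1.013
vertex 0.393 -2.977 0.917
vertex 0.267 -3.166 2.849
endloop
endfacet
facet normal 0.722 0.683 0.114
outer loop
vertex 0.267 -3.166 2.849
vertex 0.393 -2.977 0.917
vertex -0.033 -2.833 2.753
endloop
endfacet
facet normal -0.226 0.077 0.971
outer loop
vertex 0.267 -3.166 2.849
vertex -0.033 -2.833 2.753
vertex -0.283 -3.378 2.738
endloop
endfacet
facet normal 0.226 -0.077 -0.971
outer loop
vertex 0.393 -2.977 0.917
vertex 0.143 -3.522 0.902
vertex -0.054 -2.963 0.812
endloop
endfacet
facet normal 0.047 0.997 -0.067
outer loop
vertex 0.393 -2.977 0.917
vertex -0.054 -2.963 0.812
vertex -0.033 -2.833 2.753
endloop
endfacet
facet normal 0.049 0.997 -0.067
outer loop
vertex -0.033 -2.833 2.753
vertex -0.054 -2.963 0.812
vertex -0.48 -2.818 2.648
endloop
endfacet
facet normal -0.226 0.077 0.971
outer loop
vertex -0.033 -2.833 2.753
vertex -0.48 -2.818 2.648
vertex -0.283 -3.378 2.738
endloop
endfacet
facet normal 0.225 -0.077 -0.971
outer loop
vertex -0.054 -2.963 0.812
vertex 0.143 -3.522 0.902
vertex -0.385 -3.276 0.76
endloop
endfacet
facet normal -0.654 0.727 -0.209
outer loop
vertex -0.054 -2.963 0.812
vertex -0.385 -3.276 0.76
vertex -0.48 -2.818 2.648
endloop
endfacet
facet normal -0.656 0.726 -0.209
outer loop
vertex -0.48 -2.818 2.648
vertex -0.385 -3.276 0.76
vertex -0.811 -3.132 2.596
endloop
endfacet
facet normal -0.225 0.077 0.971
outer loop
vertex -0.48 -2.818 2.648
vertex -0.811 -3.132 2.596
vertex -0.283 -3.378 2.738
endloop
endfacet
facet normal 0.226 -0.077 -0.971
outer loop
vertex -0.385 -3.276 0.76
vertex 0.143 -3.522 0.902
vertex -0.407 -3.734 0.791
endloop
endfacet
facet normal -0.973 0.031 -0.228
outer loop
vertex -0.385 -3.276 0.76
vertex -0.407 -3.734 0.791
vertex -0.811 -3.132 2.596
endloop
endfacet
facet normal -0.973 0.031 -0.228
outer loop
vertex -0.811 -3.132 2.596
vertex -0.407 -3.734 0.791
vertex -0.833 -3.589 2.627
endloop
endfacet
facet normal -0.225 0.077 0.971
outer loop
vertex -0.811 -3.132 2.596
vertex -0.833 -3.589 2.627
vertex -0.283 -3.378 2.738
endloop
endfacet
facet normal 0.226 -0.077 -0.971
outer loop
vertex -0.407 -3.734 0.791
vertex 0.143 -3.522 0.902
vertex -0.107 -4.067 0.887
endloop
endfacet
facet normal -0.722 -0.683 -0.114
outer loop
vertex -0.407 -3.734 0.791
vertex -0.107 -4.067 0.887
vertex -0.833 -3.589 2.627
endloop
endfacet
facet normal -0.723 -0.682 -0.114
outer loop
vertex -0.833 -3.589 2.627
vertex -0.107 -4.067 0.887
vertex -0.533 -3.923 2.723
endloop
endfacet
facet normal -0.225 0.077 0.971
outer loop
vertex -0.833 -3.589 2.627
vertex -0.533 -3.923 2.723
vertex -0.283 -3.378 2.738
endloop
endfacet
facet normal 0.226 -0.077 -0.971
outer loop
vertex -0.107 -4.067 0.887
vertex 0.143 -3.522 0.902
vertex 0.34 -4.082 0.992
endloop
endfacet
facet normal -0.049 -0.997 0.067
outer loop
vertex -0.107 -4.067 0.887
vertex 0.34 -4.082 0.992
vertex -0.533 -3.923 2.723
endloop
endfacet
facet normal -0.047 -0.997 0.068
outer loop
vertex -0.533 -3.923 2.723
vertex 0.34 -4.082 0.992
vertex -0.086 -3.937 2.828
endloop
endfacet
facet normal -0.226 0.077 0.971
outer loop
vertex -0.533 -3.923 2.723
vertex -0.086 -3.937 2.828
vertex -0.283 -3.378 2.738
endloop
endfacet
facet normal 0.225 -0.077 -0.971
outer loop
vertex 0.34 -4.082 0.992
vertex 0.143 -3.522 0.902
vertex 0.671 -3.768 1.044
endloop
endfacet
facet normal 0.655 -0.726 0.209
outer loop
vertex 0.34 -4.082 0.992
vertex 0.671 -3.768 1.044
vertex -0.086 -3.937 2.828
endloop
endfacet
facet normal 0.654 -0.727 0.209
outer loop
vertex -0.086 -3.937 2.828
vertex 0.671 -3.768 1.044
vertex 0.245 -3.624 2.88
endloop
endfacet
facet normal -0.225 0.077 0.971
outer loop
vertex -0.086 -3.937 2.828
vertex 0.245 -3.624 2.88
vertex -0.283 -3.378 2.738
endloop
endfacet
facet normal -0.076 -0.763 -0.642
outer loop
vertex 4.134 -3.594 2.191
vertex 3.736 -3.815 2.501
vertex 3.607 -3.463 2.098
endloop
endfacet
facet normal 0.291 0.814 -0.502
outer loop
vertex 4.134 -3.594 2.191
vertex 3.607 -3.463 2.098
vertex 3.844 -2.745 3.399
endloop
endfacet
facet normal -0.077 -0.763 -0.642
outer loop
vertex 3.607 -3.463 2.098
vertex 3.736 -3.815 2.501
vertex 3.21 -3.684 2.408
endloop
endfacet
facet normal -0.627 0.725 -0.286
outer loop
vertex 3.607 -3.463 2.098
vertex 3.21 -3.684 2.408
vertex 3.844 -2.745 3.399
endloop
endfacet
facet normal -0.077 -0.764 -0.641
outer loop
vertex 3.21 -3.684 2.408
vertex 3.736 -3.815 2.501
vertex 3.339 -4.035 2.811
endloop
endfacet
facet normal -0.893 0.157 0.422
outer loop
vertex 3.21 -3.684 2.408
vertex 3.339 -4.035 2.811
vertex 3.844 -2.745 3.399
endloop
endfacet
facet normal -0.077 -0.764 -0.641
outer loop
vertex 3.339 -4.035 2.811
vertex 3.736 -3.815 2.501
vertex 3.865 -4.166 2.904
endloop
endfacet
facet normal -0.242 -0.322 0.915
outer loop
vertex 3.339 -4.035 2.811
vertex 3.865 -4.166 2.904
vertex 3.844 -2.745 3.399
endloop
endfacet
facet normal -0.075 -0.764 -0.641
outer loop
vertex 3.865 -4.166 2.904
vertex 3.736 -3.815 2.501
vertex 4.262 -3.945 2.594
endloop
endfacet
facet normal 0.676 -0.234 0.699
outer loop
vertex 3.865 -4.166 2.904
vertex 4.262 -3.945 2.594
vertex 3.844 -2.745 3.399
endloop
endfacet
facet normal -0.075 -0.764 -0.641
outer loop
vertex 4.262 -3.945 2.594
vertex 3.736 -3.815 2.501
vertex 4.134 -3.594 2.191
endloop
endfacet
facet normal 0.943 0.334 -0.008
outer loop
vertex 4.262 -3.945 2.594
vertex 4.134 -3.594 2.191
vertex 3.844 -2.745 3.399
endloop
endfacet

endsolid


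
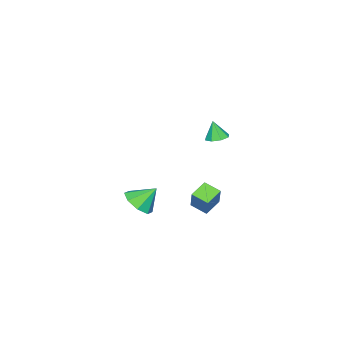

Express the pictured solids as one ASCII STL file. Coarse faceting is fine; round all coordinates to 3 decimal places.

solid 
facet normal 0.028 0.258 -0.966
outer loop
vertex 0.461 1.706 2.817
vertex 0.095 1.262 2.688
vertex 0.027 1.828 2.837
endloop
endfacet
facet normal 0.227 0.696 0.681
outer loop
vertex 0.461 1.706 2.817
vertex 0.027 1.828 2.837
vertex 0.065 0.998 3.672
endloop
endfacet
facet normal 0.030 0.258 -0.966
outer loop
vertex 0.027 1.828 2.837
vertex 0.095 1.262 2.688
vertex -0.367 1.619 2.769
endloop
endfacet
facet normal -0.443 0.626 0.642
outer loop
vertex 0.027 1.828 2.837
vertex -0.367 1.619 2.769
vertex 0.065 0.998 3.672
endloop
endfacet
facet normal 0.031 0.259 -0.965
outer loop
vertex -0.367 1.619 2.769
vertex 0.095 1.262 2.688
vertex -0.491 1.201 2.653
endloop
endfacet
facet normal -0.862 0.119 0.494
outer loop
vertex -0.367 1.619 2.769
vertex -0.491 1.201 2.653
vertex 0.065 0.998 3.672
endloop
endfacet
facet normal 0.031 0.257 -0.966
outer loop
vertex -0.491 1.201 2.653
vertex 0.095 1.262 2.688
vertex -0.271 0.818 2.558
endloop
endfacet
facet normal -0.784 -0.530 0.322
outer loop
vertex -0.491 1.201 2.653
vertex -0.271 0.818 2.558
vertex 0.065 0.998 3.672
endloop
endfacet
facet normal 0.029 0.259 -0.965
outer loop
vertex -0.271 0.818 2.558
vertex 0.095 1.262 2.688
vertex 0.163 0.695 2.538
endloop
endfacet
facet normal -0.256 -0.939 0.229
outer loop
vertex -0.271 0.818 2.558
vertex 0.163 0.695 2.538
vertex 0.065 0.998 3.672
endloop
endfacet
facet normal 0.029 0.259 -0.965
outer loop
vertex 0.163 0.695 2.538
vertex 0.095 1.262 2.688
vertex 0.557 0.904 2.606
endloop
endfacet
facet normal 0.415 -0.869 0.268
outer loop
vertex 0.163 0.695 2.538
vertex 0.557 0.904 2.606
vertex 0.065 0.998 3.672
endloop
endfacet
facet normal 0.029 0.259 -0.966
outer loop
vertex 0.557 0.904 2.606
vertex 0.095 1.262 2.688
vertex 0.681 1.323 2.722
endloop
endfacet
facet normal 0.834 -0.362 0.417
outer loop
vertex 0.557 0.904 2.606
vertex 0.681 1.323 2.722
vertex 0.065 0.998 3.672
endloop
endfacet
facet normal 0.029 0.256 -0.966
outer loop
vertex 0.681 1.323 2.722
vertex 0.095 1.262 2.688
vertex 0.461 1.706 2.817
endloop
endfacet
facet normal 0.756 0.288 0.588
outer loop
vertex 0.681 1.323 2.722
vertex 0.461 1.706 2.817
vertex 0.065 0.998 3.672
endloop
endfacet
facet normal 0.418 -0.538 -0.732
outer loop
vertex 0.324 -3.062 -3.552
vertex -0.466 -3.543 -3.649
vertex -0.119 -2.765 -4.023
endloop
endfacet
facet normal 0.324 0.907 0.267
outer loop
vertex 0.324 -3.062 -3.552
vertex -0.119 -2.765 -4.023
vertex -1.014 -2.837 -2.691
endloop
endfacet
facet normal 0.418 -0.538 -0.732
outer loop
vertex -0.119 -2.765 -4.023
vertex -0.466 -3.543 -3.649
vertex -0.766 -2.924 -4.276
endloop
endfacet
facet normal -0.206 0.975 -0.086
outer loop
vertex -0.119 -2.765 -4.023
vertex -0.766 -2.924 -4.276
vertex -1.014 -2.837 -2.691
endloop
endfacet
facet normal 0.418 -0.539 -0.732
outer loop
vertex -0.766 -2.924 -4.276
vertex -0.466 -3.543 -3.649
vertex -1.236 -3.445 -4.161
endloop
endfacet
facet normal -0.750 0.643 -0.153
outer loop
vertex -0.766 -2.924 -4.276
vertex -1.236 -3.445 -4.161
vertex -1.014 -2.837 -2.691
endloop
endfacet
facet normal 0.418 -0.538 -0.732
outer loop
vertex -1.236 -3.445 -4.161
vertex -0.466 -3.543 -3.649
vertex -1.256 -4.024 -3.747
endloop
endfacet
facet normal -0.989 0.109 0.104
outer loop
vertex -1.236 -3.445 -4.161
vertex -1.256 -4.024 -3.747
vertex -1.014 -2.837 -2.691
endloop
endfacet
facet normal 0.419 -0.539 -0.731
outer loop
vertex -1.256 -4.024 -3.747
vertex -0.466 -3.543 -3.649
vertex -0.813 -4.32 -3.275
endloop
endfacet
facet normal -0.783 -0.317 0.536
outer loop
vertex -1.256 -4.024 -3.747
vertex -0.813 -4.32 -3.275
vertex -1.014 -2.837 -2.691
endloop
endfacet
facet normal 0.418 -0.539 -0.731
outer loop
vertex -0.813 -4.32 -3.275
vertex -0.466 -3.543 -3.649
vertex -0.167 -4.161 -3.023
endloop
endfacet
facet normal -0.252 -0.384 0.888
outer loop
vertex -0.813 -4.32 -3.275
vertex -0.167 -4.161 -3.023
vertex -1.014 -2.837 -2.691
endloop
endfacet
facet normal 0.419 -0.538 -0.731
outer loop
vertex -0.167 -4.161 -3.023
vertex -0.466 -3.543 -3.649
vertex 0.304 -3.64 -3.137
endloop
endfacet
facet normal 0.291 -0.054 0.955
outer loop
vertex -0.167 -4.161 -3.023
vertex 0.304 -3.64 -3.137
vertex -1.014 -2.837 -2.691
endloop
endfacet
facet normal 0.418 -0.539 -0.731
outer loop
vertex 0.304 -3.64 -3.137
vertex -0.466 -3.543 -3.649
vertex 0.324 -3.062 -3.552
endloop
endfacet
facet normal 0.530 0.482 0.697
outer loop
vertex 0.304 -3.64 -3.137
vertex 0.324 -3.062 -3.552
vertex -1.014 -2.837 -2.691
endloop
endfacet
facet normal -0.916 0.122 0.383
outer loop
vertex -0.743 0.079 -1.163
vertex -0.752 0.968 -1.468
vertex -1.282 -0.324 -2.322
endloop
endfacet
facet normal 0.010 -0.946 0.324
outer loop
vertex -0.348 -0.448 -2.712
vertex -0.743 0.079 -1.163
vertex -1.282 -0.324 -2.322
endloop
endfacet
facet normal -0.915 0.122 0.383
outer loop
vertex -1.282 -0.324 -2.322
vertex -0.752 0.968 -1.468
vertex -1.291 0.566 -2.627
endloop
endfacet
facet normal -0.401 -0.301 -0.865
outer loop
vertex -1.291 0.566 -2.627
vertex -0.348 -0.448 -2.712
vertex -1.282 -0.324 -2.322
endloop
endfacet
facet normal 0.401 0.301 0.865
outer loop
vertex -0.743 0.079 -1.163
vertex 0.182 0.844 -1.858
vertex -0.752 0.968 -1.468
endloop
endfacet
facet normal 0.009 -0.946 0.324
outer loop
vertex 0.191 -0.046 -1.553
vertex -0.743 0.079 -1.163
vertex -0.348 -0.448 -2.712
endloop
endfacet
facet normal 0.401 0.301 0.865
outer loop
vertex 0.191 -0.046 -1.553
vertex 0.182 0.844 -1.858
vertex -0.743 0.079 -1.163
endloop
endfacet
facet normal -0.010 0.946 -0.324
outer loop
vertex -0.752 0.968 -1.468
vertex 0.182 0.844 -1.858
vertex -1.291 0.566 -2.627
endloop
endfacet
facet normal -0.401 -0.301 -0.865
outer loop
vertex -0.357 0.441 -3.017
vertex -0.348 -0.448 -2.712
vertex -1.291 0.566 -2.627
endloop
endfacet
facet normal -0.009 0.946 -0.325
outer loop
vertex -1.291 0.566 -2.627
vertex 0.182 0.844 -1.858
vertex -0.357 0.441 -3.017
endloop
endfacet
facet normal 0.915 -0.122 -0.383
outer loop
vertex -0.357 0.441 -3.017
vertex 0.191 -0.046 -1.553
vertex -0.348 -0.448 -2.712
endloop
endfacet
facet normal 0.916 -0.122 -0.383
outer loop
vertex 0.182 0.844 -1.858
vertex 0.191 -0.046 -1.553
vertex -0.357 0.441 -3.017
endloop
endfacet

endsolid


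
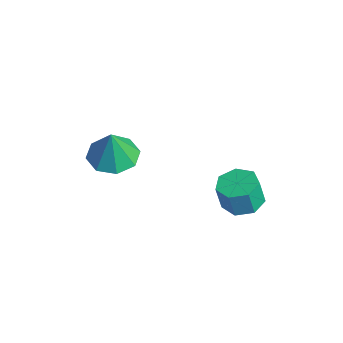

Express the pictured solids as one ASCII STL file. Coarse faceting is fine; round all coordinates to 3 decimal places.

solid 
facet normal 0.016 0.211 -0.977
outer loop
vertex 2.466 3.944 -1.037
vertex 1.941 3.208 -1.205
vertex 1.678 4.07 -1.023
endloop
endfacet
facet normal 0.158 0.965 0.211
outer loop
vertex 2.466 3.944 -1.037
vertex 1.678 4.07 -1.023
vertex 2.445 3.669 0.233
endloop
endfacet
facet normal 0.158 0.965 0.211
outer loop
vertex 2.445 3.669 0.233
vertex 1.678 4.07 -1.023
vertex 1.657 3.795 0.248
endloop
endfacet
facet normal -0.015 -0.212 0.977
outer loop
vertex 2.445 3.669 0.233
vertex 1.657 3.795 0.248
vertex 1.919 2.932 0.065
endloop
endfacet
facet normal 0.016 0.211 -0.977
outer loop
vertex 1.678 4.07 -1.023
vertex 1.941 3.208 -1.205
vertex 1.088 3.547 -1.146
endloop
endfacet
facet normal -0.673 0.725 0.146
outer loop
vertex 1.678 4.07 -1.023
vertex 1.088 3.547 -1.146
vertex 1.657 3.795 0.248
endloop
endfacet
facet normal -0.672 0.726 0.145
outer loop
vertex 1.657 3.795 0.248
vertex 1.088 3.547 -1.146
vertex 1.066 3.272 0.125
endloop
endfacet
facet normal -0.016 -0.212 0.977
outer loop
vertex 1.657 3.795 0.248
vertex 1.066 3.272 0.125
vertex 1.919 2.932 0.065
endloop
endfacet
facet normal 0.017 0.212 -0.977
outer loop
vertex 1.088 3.547 -1.146
vertex 1.941 3.208 -1.205
vertex 1.14 2.768 -1.314
endloop
endfacet
facet normal -0.998 -0.060 -0.030
outer loop
vertex 1.088 3.547 -1.146
vertex 1.14 2.768 -1.314
vertex 1.066 3.272 0.125
endloop
endfacet
facet normal -0.998 -0.060 -0.030
outer loop
vertex 1.066 3.272 0.125
vertex 1.14 2.768 -1.314
vertex 1.118 2.493 -0.043
endloop
endfacet
facet normal -0.016 -0.212 0.977
outer loop
vertex 1.066 3.272 0.125
vertex 1.118 2.493 -0.043
vertex 1.919 2.932 0.065
endloop
endfacet
facet normal 0.017 0.212 -0.977
outer loop
vertex 1.14 2.768 -1.314
vertex 1.941 3.208 -1.205
vertex 1.795 2.32 -1.4
endloop
endfacet
facet normal -0.571 -0.800 -0.183
outer loop
vertex 1.14 2.768 -1.314
vertex 1.795 2.32 -1.4
vertex 1.118 2.493 -0.043
endloop
endfacet
facet normal -0.571 -0.800 -0.183
outer loop
vertex 1.118 2.493 -0.043
vertex 1.795 2.32 -1.4
vertex 1.774 2.045 -0.13
endloop
endfacet
facet normal -0.015 -0.212 0.977
outer loop
vertex 1.118 2.493 -0.043
vertex 1.774 2.045 -0.13
vertex 1.919 2.932 0.065
endloop
endfacet
facet normal 0.017 0.212 -0.977
outer loop
vertex 1.795 2.32 -1.4
vertex 1.941 3.208 -1.205
vertex 2.56 2.541 -1.339
endloop
endfacet
facet normal 0.287 -0.937 -0.198
outer loop
vertex 1.795 2.32 -1.4
vertex 2.56 2.541 -1.339
vertex 1.774 2.045 -0.13
endloop
endfacet
facet normal 0.285 -0.937 -0.199
outer loop
vertex 1.774 2.045 -0.13
vertex 2.56 2.541 -1.339
vertex 2.539 2.265 -0.069
endloop
endfacet
facet normal -0.017 -0.212 0.977
outer loop
vertex 1.774 2.045 -0.13
vertex 2.539 2.265 -0.069
vertex 1.919 2.932 0.065
endloop
endfacet
facet normal 0.016 0.211 -0.977
outer loop
vertex 2.56 2.541 -1.339
vertex 1.941 3.208 -1.205
vertex 2.858 3.263 -1.178
endloop
endfacet
facet normal 0.927 -0.368 -0.065
outer loop
vertex 2.56 2.541 -1.339
vertex 2.858 3.263 -1.178
vertex 2.539 2.265 -0.069
endloop
endfacet
facet normal 0.928 -0.368 -0.064
outer loop
vertex 2.539 2.265 -0.069
vertex 2.858 3.263 -1.178
vertex 2.837 2.988 0.092
endloop
endfacet
facet normal -0.016 -0.211 0.977
outer loop
vertex 2.539 2.265 -0.069
vertex 2.837 2.988 0.092
vertex 1.919 2.932 0.065
endloop
endfacet
facet normal 0.016 0.212 -0.977
outer loop
vertex 2.858 3.263 -1.178
vertex 1.941 3.208 -1.205
vertex 2.466 3.944 -1.037
endloop
endfacet
facet normal 0.871 0.477 0.118
outer loop
vertex 2.858 3.263 -1.178
vertex 2.466 3.944 -1.037
vertex 2.837 2.988 0.092
endloop
endfacet
facet normal 0.871 0.477 0.118
outer loop
vertex 2.837 2.988 0.092
vertex 2.466 3.944 -1.037
vertex 2.445 3.669 0.233
endloop
endfacet
facet normal -0.016 -0.211 0.977
outer loop
vertex 2.837 2.988 0.092
vertex 2.445 3.669 0.233
vertex 1.919 2.932 0.065
endloop
endfacet
facet normal -0.181 0.113 -0.977
outer loop
vertex 0.891 -1.819 1.646
vertex -0.14 -1.546 1.869
vertex 0.795 -0.998 1.759
endloop
endfacet
facet normal 0.929 0.058 0.365
outer loop
vertex 0.891 -1.819 1.646
vertex 0.795 -0.998 1.759
vertex 0.16 -1.734 3.491
endloop
endfacet
facet normal -0.181 0.113 -0.977
outer loop
vertex 0.795 -0.998 1.759
vertex -0.14 -1.546 1.869
vertex 0.152 -0.498 1.936
endloop
endfacet
facet normal 0.615 0.619 0.488
outer loop
vertex 0.795 -0.998 1.759
vertex 0.152 -0.498 1.936
vertex 0.16 -1.734 3.491
endloop
endfacet
facet normal -0.181 0.113 -0.977
outer loop
vertex 0.152 -0.498 1.936
vertex -0.14 -1.546 1.869
vertex -0.663 -0.612 2.074
endloop
endfacet
facet normal -0.004 0.783 0.622
outer loop
vertex 0.152 -0.498 1.936
vertex -0.663 -0.612 2.074
vertex 0.16 -1.734 3.491
endloop
endfacet
facet normal -0.181 0.113 -0.977
outer loop
vertex -0.663 -0.612 2.074
vertex -0.14 -1.546 1.869
vertex -1.172 -1.273 2.092
endloop
endfacet
facet normal -0.566 0.454 0.688
outer loop
vertex -0.663 -0.612 2.074
vertex -1.172 -1.273 2.092
vertex 0.16 -1.734 3.491
endloop
endfacet
facet normal -0.181 0.113 -0.977
outer loop
vertex -1.172 -1.273 2.092
vertex -0.14 -1.546 1.869
vertex -1.076 -2.094 1.979
endloop
endfacet
facet normal -0.741 -0.176 0.648
outer loop
vertex -1.172 -1.273 2.092
vertex -1.076 -2.094 1.979
vertex 0.16 -1.734 3.491
endloop
endfacet
facet normal -0.181 0.113 -0.977
outer loop
vertex -1.076 -2.094 1.979
vertex -0.14 -1.546 1.869
vertex -0.433 -2.594 1.802
endloop
endfacet
facet normal -0.428 -0.736 0.525
outer loop
vertex -1.076 -2.094 1.979
vertex -0.433 -2.594 1.802
vertex 0.16 -1.734 3.491
endloop
endfacet
facet normal -0.181 0.113 -0.977
outer loop
vertex -0.433 -2.594 1.802
vertex -0.14 -1.546 1.869
vertex 0.382 -2.48 1.664
endloop
endfacet
facet normal 0.192 -0.900 0.391
outer loop
vertex -0.433 -2.594 1.802
vertex 0.382 -2.48 1.664
vertex 0.16 -1.734 3.491
endloop
endfacet
facet normal -0.181 0.113 -0.977
outer loop
vertex 0.382 -2.48 1.664
vertex -0.14 -1.546 1.869
vertex 0.891 -1.819 1.646
endloop
endfacet
facet normal 0.754 -0.571 0.325
outer loop
vertex 0.382 -2.48 1.664
vertex 0.891 -1.819 1.646
vertex 0.16 -1.734 3.491
endloop
endfacet

endsolid


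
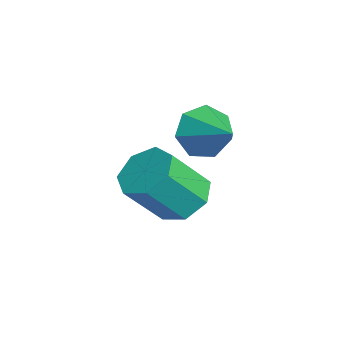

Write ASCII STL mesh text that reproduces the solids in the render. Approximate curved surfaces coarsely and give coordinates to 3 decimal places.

solid 
facet normal -0.170 0.621 -0.765
outer loop
vertex 1.68 1.427 -1.487
vertex 0.792 1.564 -1.178
vertex 1.578 2.051 -0.958
endloop
endfacet
facet normal 0.978 0.204 -0.052
outer loop
vertex 1.68 1.427 -1.487
vertex 1.578 2.051 -0.958
vertex 1.995 0.278 -0.072
endloop
endfacet
facet normal 0.978 0.203 -0.053
outer loop
vertex 1.995 0.278 -0.072
vertex 1.578 2.051 -0.958
vertex 1.894 0.902 0.457
endloop
endfacet
facet normal 0.171 -0.621 0.765
outer loop
vertex 1.995 0.278 -0.072
vertex 1.894 0.902 0.457
vertex 1.108 0.416 0.238
endloop
endfacet
facet normal -0.171 0.621 -0.765
outer loop
vertex 1.578 2.051 -0.958
vertex 0.792 1.564 -1.178
vertex 0.885 2.309 -0.594
endloop
endfacet
facet normal 0.514 0.719 0.469
outer loop
vertex 1.578 2.051 -0.958
vertex 0.885 2.309 -0.594
vertex 1.894 0.902 0.457
endloop
endfacet
facet normal 0.513 0.719 0.469
outer loop
vertex 1.894 0.902 0.457
vertex 0.885 2.309 -0.594
vertex 1.2 1.16 0.821
endloop
endfacet
facet normal 0.171 -0.621 0.765
outer loop
vertex 1.894 0.902 0.457
vertex 1.2 1.16 0.821
vertex 1.108 0.416 0.238
endloop
endfacet
facet normal -0.170 0.621 -0.765
outer loop
vertex 0.885 2.309 -0.594
vertex 0.792 1.564 -1.178
vertex 0.122 2.006 -0.67
endloop
endfacet
facet normal -0.338 0.692 0.637
outer loop
vertex 0.885 2.309 -0.594
vertex 0.122 2.006 -0.67
vertex 1.2 1.16 0.821
endloop
endfacet
facet normal -0.338 0.693 0.637
outer loop
vertex 1.2 1.16 0.821
vertex 0.122 2.006 -0.67
vertex 0.437 0.857 0.746
endloop
endfacet
facet normal 0.171 -0.621 0.765
outer loop
vertex 1.2 1.16 0.821
vertex 0.437 0.857 0.746
vertex 1.108 0.416 0.238
endloop
endfacet
facet normal -0.170 0.621 -0.765
outer loop
vertex 0.122 2.006 -0.67
vertex 0.792 1.564 -1.178
vertex -0.136 1.371 -1.128
endloop
endfacet
facet normal -0.934 0.145 0.325
outer loop
vertex 0.122 2.006 -0.67
vertex -0.136 1.371 -1.128
vertex 0.437 0.857 0.746
endloop
endfacet
facet normal -0.934 0.145 0.325
outer loop
vertex 0.437 0.857 0.746
vertex -0.136 1.371 -1.128
vertex 0.179 0.222 0.288
endloop
endfacet
facet normal 0.171 -0.621 0.765
outer loop
vertex 0.437 0.857 0.746
vertex 0.179 0.222 0.288
vertex 1.108 0.416 0.238
endloop
endfacet
facet normal -0.170 0.621 -0.765
outer loop
vertex -0.136 1.371 -1.128
vertex 0.792 1.564 -1.178
vertex 0.305 0.882 -1.623
endloop
endfacet
facet normal -0.827 -0.512 -0.231
outer loop
vertex -0.136 1.371 -1.128
vertex 0.305 0.882 -1.623
vertex 0.179 0.222 0.288
endloop
endfacet
facet normal -0.827 -0.512 -0.231
outer loop
vertex 0.179 0.222 0.288
vertex 0.305 0.882 -1.623
vertex 0.62 -0.267 -0.208
endloop
endfacet
facet normal 0.171 -0.621 0.765
outer loop
vertex 0.179 0.222 0.288
vertex 0.62 -0.267 -0.208
vertex 1.108 0.416 0.238
endloop
endfacet
facet normal -0.170 0.621 -0.765
outer loop
vertex 0.305 0.882 -1.623
vertex 0.792 1.564 -1.178
vertex 1.113 0.906 -1.783
endloop
endfacet
facet normal -0.098 -0.783 -0.614
outer loop
vertex 0.305 0.882 -1.623
vertex 1.113 0.906 -1.783
vertex 0.62 -0.267 -0.208
endloop
endfacet
facet normal -0.097 -0.783 -0.614
outer loop
vertex 0.62 -0.267 -0.208
vertex 1.113 0.906 -1.783
vertex 1.428 -0.242 -0.368
endloop
endfacet
facet normal 0.171 -0.621 0.765
outer loop
vertex 0.62 -0.267 -0.208
vertex 1.428 -0.242 -0.368
vertex 1.108 0.416 0.238
endloop
endfacet
facet normal -0.171 0.621 -0.765
outer loop
vertex 1.113 0.906 -1.783
vertex 0.792 1.564 -1.178
vertex 1.68 1.427 -1.487
endloop
endfacet
facet normal 0.706 -0.465 -0.534
outer loop
vertex 1.113 0.906 -1.783
vertex 1.68 1.427 -1.487
vertex 1.428 -0.242 -0.368
endloop
endfacet
facet normal 0.706 -0.465 -0.535
outer loop
vertex 1.428 -0.242 -0.368
vertex 1.68 1.427 -1.487
vertex 1.995 0.278 -0.072
endloop
endfacet
facet normal 0.171 -0.621 0.765
outer loop
vertex 1.428 -0.242 -0.368
vertex 1.995 0.278 -0.072
vertex 1.108 0.416 0.238
endloop
endfacet
facet normal -0.856 -0.332 -0.397
outer loop
vertex 2.201 1.417 1.367
vertex 1.73 1.919 1.962
vertex 2.025 2.151 1.133
endloop
endfacet
facet normal 0.828 0.020 -0.560
outer loop
vertex 2.201 1.417 1.367
vertex 2.025 2.151 1.133
vertex 2.97 2.401 2.538
endloop
endfacet
facet normal -0.856 -0.332 -0.397
outer loop
vertex 2.025 2.151 1.133
vertex 1.73 1.919 1.962
vertex 1.627 2.71 1.523
endloop
endfacet
facet normal 0.523 0.706 -0.478
outer loop
vertex 2.025 2.151 1.133
vertex 1.627 2.71 1.523
vertex 2.97 2.401 2.538
endloop
endfacet
facet normal -0.855 -0.332 -0.397
outer loop
vertex 1.627 2.71 1.523
vertex 1.73 1.919 1.962
vertex 1.306 2.674 2.244
endloop
endfacet
facet normal 0.142 0.984 0.112
outer loop
vertex 1.627 2.71 1.523
vertex 1.306 2.674 2.244
vertex 2.97 2.401 2.538
endloop
endfacet
facet normal -0.856 -0.332 -0.397
outer loop
vertex 1.306 2.674 2.244
vertex 1.73 1.919 1.962
vertex 1.305 2.069 2.753
endloop
endfacet
facet normal -0.030 0.644 0.765
outer loop
vertex 1.306 2.674 2.244
vertex 1.305 2.069 2.753
vertex 2.97 2.401 2.538
endloop
endfacet
facet normal -0.856 -0.331 -0.397
outer loop
vertex 1.305 2.069 2.753
vertex 1.73 1.919 1.962
vertex 1.623 1.352 2.666
endloop
endfacet
facet normal 0.139 -0.058 0.989
outer loop
vertex 1.305 2.069 2.753
vertex 1.623 1.352 2.666
vertex 2.97 2.401 2.538
endloop
endfacet
facet normal -0.856 -0.332 -0.397
outer loop
vertex 1.623 1.352 2.666
vertex 1.73 1.919 1.962
vertex 2.022 1.062 2.049
endloop
endfacet
facet normal 0.520 -0.593 0.615
outer loop
vertex 1.623 1.352 2.666
vertex 2.022 1.062 2.049
vertex 2.97 2.401 2.538
endloop
endfacet
facet normal -0.856 -0.332 -0.397
outer loop
vertex 2.022 1.062 2.049
vertex 1.73 1.919 1.962
vertex 2.201 1.417 1.367
endloop
endfacet
facet normal 0.826 -0.558 -0.074
outer loop
vertex 2.022 1.062 2.049
vertex 2.201 1.417 1.367
vertex 2.97 2.401 2.538
endloop
endfacet

endsolid


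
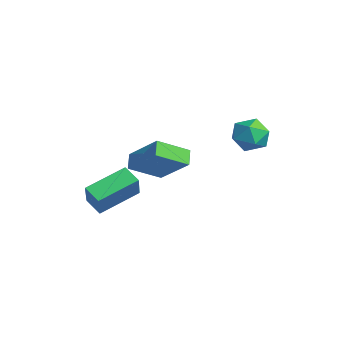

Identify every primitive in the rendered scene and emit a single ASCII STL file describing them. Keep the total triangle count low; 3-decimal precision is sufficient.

solid 
facet normal -0.715 0.392 0.579
outer loop
vertex 2.003 -2.061 1.964
vertex 2.143 -0.541 1.107
vertex 0.509 -2.713 0.562
endloop
endfacet
facet normal -0.081 -0.868 0.490
outer loop
vertex 1.137 -3.059 0.053
vertex 2.003 -2.061 1.964
vertex 0.509 -2.713 0.562
endloop
endfacet
facet normal -0.714 0.392 0.580
outer loop
vertex 0.509 -2.713 0.562
vertex 2.143 -0.541 1.107
vertex 0.648 -1.194 -0.294
endloop
endfacet
facet normal -0.695 -0.304 -0.652
outer loop
vertex 0.648 -1.194 -0.294
vertex 1.137 -3.059 0.053
vertex 0.509 -2.713 0.562
endloop
endfacet
facet normal 0.695 0.303 0.652
outer loop
vertex 2.003 -2.061 1.964
vertex 2.771 -0.887 0.598
vertex 2.143 -0.541 1.107
endloop
endfacet
facet normal -0.079 -0.868 0.489
outer loop
vertex 2.632 -2.406 1.454
vertex 2.003 -2.061 1.964
vertex 1.137 -3.059 0.053
endloop
endfacet
facet normal 0.695 0.304 0.652
outer loop
vertex 2.632 -2.406 1.454
vertex 2.771 -0.887 0.598
vertex 2.003 -2.061 1.964
endloop
endfacet
facet normal 0.081 0.868 -0.490
outer loop
vertex 2.143 -0.541 1.107
vertex 2.771 -0.887 0.598
vertex 0.648 -1.194 -0.294
endloop
endfacet
facet normal -0.695 -0.304 -0.652
outer loop
vertex 1.277 -1.539 -0.804
vertex 1.137 -3.059 0.053
vertex 0.648 -1.194 -0.294
endloop
endfacet
facet normal 0.080 0.869 -0.489
outer loop
vertex 0.648 -1.194 -0.294
vertex 2.771 -0.887 0.598
vertex 1.277 -1.539 -0.804
endloop
endfacet
facet normal 0.714 -0.392 -0.579
outer loop
vertex 1.277 -1.539 -0.804
vertex 2.632 -2.406 1.454
vertex 1.137 -3.059 0.053
endloop
endfacet
facet normal 0.715 -0.392 -0.579
outer loop
vertex 2.771 -0.887 0.598
vertex 2.632 -2.406 1.454
vertex 1.277 -1.539 -0.804
endloop
endfacet
facet normal -0.499 0.240 -0.832
outer loop
vertex -0.307 -2.522 -1.506
vertex 0.561 -2.263 -1.952
vertex -0.074 -4.535 -2.226
endloop
endfacet
facet normal -0.860 -0.257 0.441
outer loop
vertex 0.679 -4.897 -0.968
vertex -0.307 -2.522 -1.506
vertex -0.074 -4.535 -2.226
endloop
endfacet
facet normal -0.499 0.240 -0.833
outer loop
vertex -0.074 -4.535 -2.226
vertex 0.561 -2.263 -1.952
vertex 0.794 -4.275 -2.671
endloop
endfacet
facet normal 0.109 -0.936 -0.335
outer loop
vertex 0.794 -4.275 -2.671
vertex 0.679 -4.897 -0.968
vertex -0.074 -4.535 -2.226
endloop
endfacet
facet normal -0.108 0.936 0.334
outer loop
vertex -0.307 -2.522 -1.506
vertex 1.314 -2.625 -0.694
vertex 0.561 -2.263 -1.952
endloop
endfacet
facet normal -0.860 -0.257 0.441
outer loop
vertex 0.446 -2.885 -0.249
vertex -0.307 -2.522 -1.506
vertex 0.679 -4.897 -0.968
endloop
endfacet
facet normal -0.108 0.936 0.335
outer loop
vertex 0.446 -2.885 -0.249
vertex 1.314 -2.625 -0.694
vertex -0.307 -2.522 -1.506
endloop
endfacet
facet normal 0.860 0.257 -0.441
outer loop
vertex 0.561 -2.263 -1.952
vertex 1.314 -2.625 -0.694
vertex 0.794 -4.275 -2.671
endloop
endfacet
facet normal 0.107 -0.936 -0.335
outer loop
vertex 1.547 -4.638 -1.414
vertex 0.679 -4.897 -0.968
vertex 0.794 -4.275 -2.671
endloop
endfacet
facet normal 0.860 0.257 -0.441
outer loop
vertex 0.794 -4.275 -2.671
vertex 1.314 -2.625 -0.694
vertex 1.547 -4.638 -1.414
endloop
endfacet
facet normal 0.499 -0.240 0.833
outer loop
vertex 1.547 -4.638 -1.414
vertex 0.446 -2.885 -0.249
vertex 0.679 -4.897 -0.968
endloop
endfacet
facet normal 0.499 -0.240 0.833
outer loop
vertex 1.314 -2.625 -0.694
vertex 0.446 -2.885 -0.249
vertex 1.547 -4.638 -1.414
endloop
endfacet
facet normal -0.908 -0.392 0.149
outer loop
vertex 3.024 1.696 2.555
vertex 3.292 0.896 2.083
vertex 3.422 0.959 3.039
endloop
endfacet
facet normal -0.732 0.051 0.680
outer loop
vertex 3.024 1.696 2.555
vertex 3.422 0.959 3.039
vertex 3.679 1.868 3.247
endloop
endfacet
facet normal -0.601 0.694 0.397
outer loop
vertex 3.024 1.696 2.555
vertex 3.679 1.868 3.247
vertex 3.708 2.367 2.418
endloop
endfacet
facet normal -0.697 0.647 -0.309
outer loop
vertex 3.024 1.696 2.555
vertex 3.708 2.367 2.418
vertex 3.469 1.766 1.699
endloop
endfacet
facet normal -0.886 -0.024 -0.463
outer loop
vertex 3.024 1.696 2.555
vertex 3.469 1.766 1.699
vertex 3.292 0.896 2.083
endloop
endfacet
facet normal -0.127 -0.187 0.974
outer loop
vertex 3.679 1.868 3.247
vertex 3.422 0.959 3.039
vertex 4.351 1.174 3.201
endloop
endfacet
facet normal -0.412 -0.904 0.116
outer loop
vertex 3.422 0.959 3.039
vertex 3.292 0.896 2.083
vertex 4.112 0.573 2.482
endloop
endfacet
facet normal -0.378 -0.308 -0.873
outer loop
vertex 3.292 0.896 2.083
vertex 3.469 1.766 1.699
vertex 4.141 1.072 1.653
endloop
endfacet
facet normal -0.071 0.777 -0.626
outer loop
vertex 3.469 1.766 1.699
vertex 3.708 2.367 2.418
vertex 4.398 1.981 1.861
endloop
endfacet
facet normal 0.085 0.852 0.516
outer loop
vertex 3.708 2.367 2.418
vertex 3.679 1.868 3.247
vertex 4.528 2.044 2.817
endloop
endfacet
facet normal 0.697 -0.647 0.309
outer loop
vertex 4.796 1.244 2.345
vertex 4.351 1.174 3.201
vertex 4.112 0.573 2.482
endloop
endfacet
facet normal 0.601 -0.694 -0.397
outer loop
vertex 4.796 1.244 2.345
vertex 4.112 0.573 2.482
vertex 4.141 1.072 1.653
endloop
endfacet
facet normal 0.732 -0.051 -0.680
outer loop
vertex 4.796 1.244 2.345
vertex 4.141 1.072 1.653
vertex 4.398 1.981 1.861
endloop
endfacet
facet normal 0.908 0.392 -0.149
outer loop
vertex 4.796 1.244 2.345
vertex 4.398 1.981 1.861
vertex 4.528 2.044 2.817
endloop
endfacet
facet normal 0.886 0.024 0.463
outer loop
vertex 4.796 1.244 2.345
vertex 4.528 2.044 2.817
vertex 4.351 1.174 3.201
endloop
endfacet
facet normal 0.071 -0.777 0.626
outer loop
vertex 4.112 0.573 2.482
vertex 4.351 1.174 3.201
vertex 3.422 0.959 3.039
endloop
endfacet
facet normal -0.085 -0.852 -0.516
outer loop
vertex 4.141 1.072 1.653
vertex 4.112 0.573 2.482
vertex 3.292 0.896 2.083
endloop
endfacet
facet normal 0.127 0.187 -0.974
outer loop
vertex 4.398 1.981 1.861
vertex 4.141 1.072 1.653
vertex 3.469 1.766 1.699
endloop
endfacet
facet normal 0.412 0.904 -0.116
outer loop
vertex 4.528 2.044 2.817
vertex 4.398 1.981 1.861
vertex 3.708 2.367 2.418
endloop
endfacet
facet normal 0.378 0.308 0.873
outer loop
vertex 4.351 1.174 3.201
vertex 4.528 2.044 2.817
vertex 3.679 1.868 3.247
endloop
endfacet

endsolid
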